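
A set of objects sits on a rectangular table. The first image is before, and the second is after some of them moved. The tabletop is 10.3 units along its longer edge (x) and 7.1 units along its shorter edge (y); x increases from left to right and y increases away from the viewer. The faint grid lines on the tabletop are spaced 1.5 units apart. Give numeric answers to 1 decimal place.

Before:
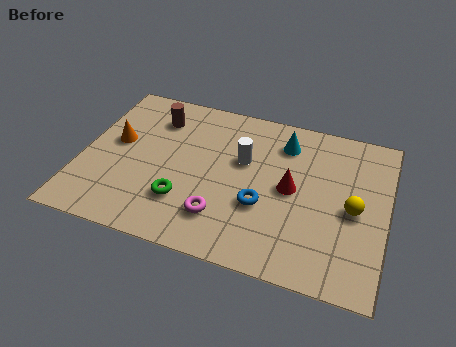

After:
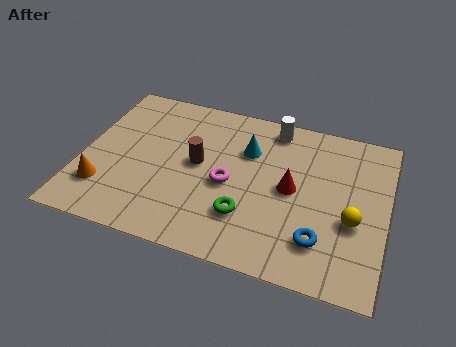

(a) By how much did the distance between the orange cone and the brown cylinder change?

+1.7

The distance was about 1.9 in the first image and 3.6 in the second, so they moved 1.7 units further apart.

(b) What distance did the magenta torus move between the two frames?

1.5

From (4.9, 1.7) to (5.0, 3.2), the magenta torus covered √(0.1² + 1.5²) ≈ 1.5 units.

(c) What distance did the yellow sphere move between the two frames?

0.5

The yellow sphere moved from about (9.2, 3.3) to (9.2, 2.8), a distance of √(0.0² + 0.5²) ≈ 0.5.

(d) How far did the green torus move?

2.1

The green torus moved from about (3.6, 2.0) to (5.7, 2.0), a distance of √(2.1² + 0.0²) ≈ 2.1.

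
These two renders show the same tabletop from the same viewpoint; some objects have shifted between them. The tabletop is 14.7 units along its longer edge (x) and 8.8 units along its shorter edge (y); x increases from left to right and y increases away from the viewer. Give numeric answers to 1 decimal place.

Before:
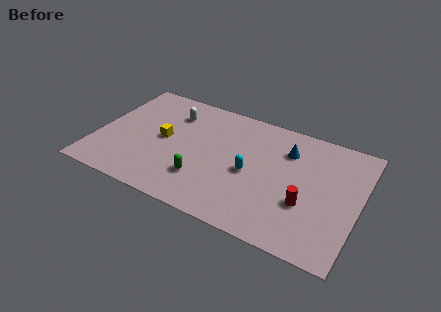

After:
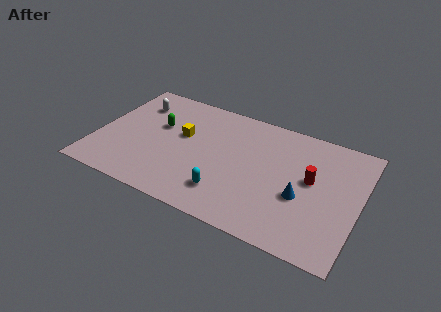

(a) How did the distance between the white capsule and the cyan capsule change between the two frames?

+2.0

The distance was about 5.5 in the first image and 7.5 in the second, so they moved 2.0 units further apart.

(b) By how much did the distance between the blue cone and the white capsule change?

+3.7

Before: roughly 6.6 units apart; after: 10.3. That's 3.7 units further apart.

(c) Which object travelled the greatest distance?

the green capsule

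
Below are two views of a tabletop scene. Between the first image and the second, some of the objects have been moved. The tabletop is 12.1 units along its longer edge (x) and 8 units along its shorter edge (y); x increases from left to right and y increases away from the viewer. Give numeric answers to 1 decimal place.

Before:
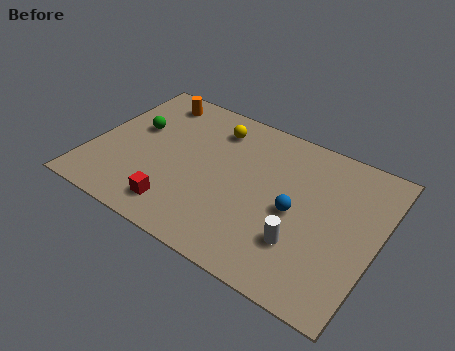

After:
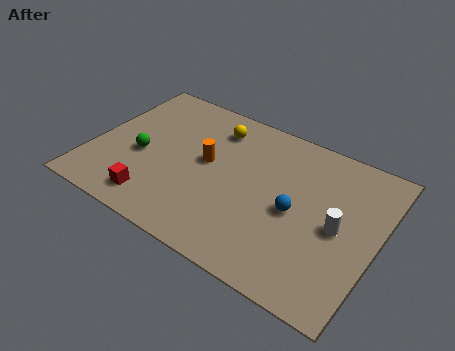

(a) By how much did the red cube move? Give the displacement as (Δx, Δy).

(-1.0, -0.1)

From the two frames, the red cube sits at roughly (4.1, 1.4) before and (3.1, 1.3) after.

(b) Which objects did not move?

the blue sphere and the yellow sphere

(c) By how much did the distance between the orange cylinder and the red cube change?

-2.3

The distance was about 5.8 in the first image and 3.5 in the second, so they moved 2.3 units closer together.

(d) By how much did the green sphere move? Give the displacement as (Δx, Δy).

(0.5, -1.4)

The green sphere was at about (1.6, 4.8) and moved to about (2.1, 3.4).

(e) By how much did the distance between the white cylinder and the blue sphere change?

+0.3

Before: roughly 1.5 units apart; after: 1.8. That's 0.3 units further apart.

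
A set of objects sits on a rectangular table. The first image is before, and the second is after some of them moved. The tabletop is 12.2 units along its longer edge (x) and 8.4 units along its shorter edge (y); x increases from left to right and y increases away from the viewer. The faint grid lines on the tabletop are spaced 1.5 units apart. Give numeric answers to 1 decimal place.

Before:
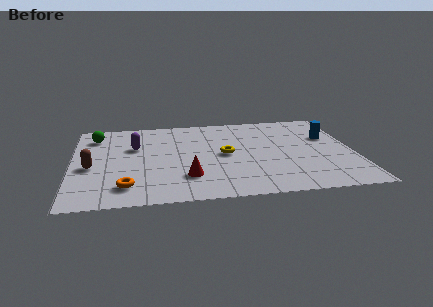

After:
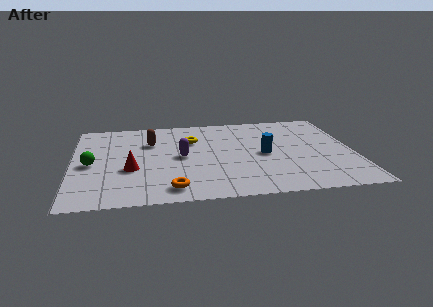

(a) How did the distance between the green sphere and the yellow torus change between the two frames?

-1.3

They were about 6.1 units apart before and 4.8 after — 1.3 units closer together.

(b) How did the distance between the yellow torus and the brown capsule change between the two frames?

-4.0

The distance was about 5.8 in the first image and 1.8 in the second, so they moved 4.0 units closer together.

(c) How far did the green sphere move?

2.8

The green sphere moved from about (1.0, 6.7) to (0.8, 3.9), a distance of √(0.2² + 2.8²) ≈ 2.8.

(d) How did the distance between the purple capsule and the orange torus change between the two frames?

-0.8

Before: roughly 3.8 units apart; after: 3.0. That's 0.8 units closer together.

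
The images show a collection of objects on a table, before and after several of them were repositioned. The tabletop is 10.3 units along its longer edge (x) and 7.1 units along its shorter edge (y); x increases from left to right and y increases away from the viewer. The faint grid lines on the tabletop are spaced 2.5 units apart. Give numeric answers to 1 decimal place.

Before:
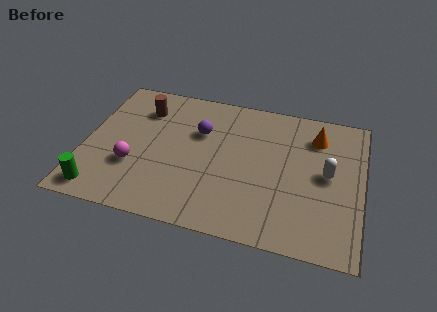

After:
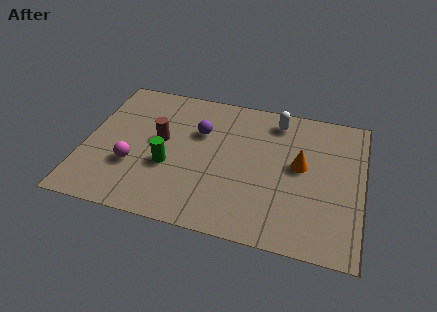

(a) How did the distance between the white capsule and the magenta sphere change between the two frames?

-1.0

Before: roughly 7.2 units apart; after: 6.2. That's 1.0 units closer together.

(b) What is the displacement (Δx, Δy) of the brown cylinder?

(0.8, -1.5)

The brown cylinder was at about (2.0, 5.4) and moved to about (2.8, 3.9).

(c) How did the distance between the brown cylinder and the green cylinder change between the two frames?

-3.4

Before: roughly 4.7 units apart; after: 1.3. That's 3.4 units closer together.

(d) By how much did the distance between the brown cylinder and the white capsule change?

-2.5

Before: roughly 7.2 units apart; after: 4.7. That's 2.5 units closer together.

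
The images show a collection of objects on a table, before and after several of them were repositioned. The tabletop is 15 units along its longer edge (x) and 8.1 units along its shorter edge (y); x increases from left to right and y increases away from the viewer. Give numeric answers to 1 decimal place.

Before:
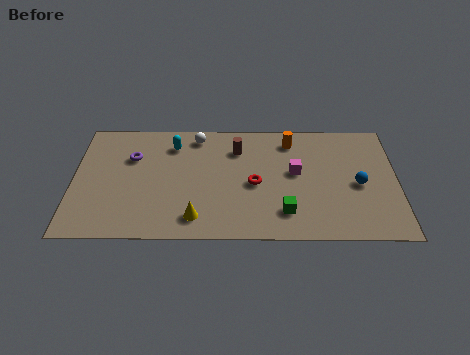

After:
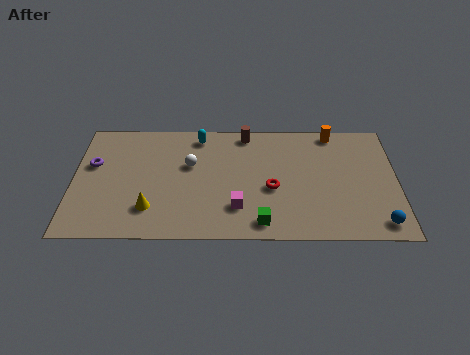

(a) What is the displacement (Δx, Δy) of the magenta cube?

(-2.7, -2.4)

From the two frames, the magenta cube sits at roughly (10.3, 4.5) before and (7.6, 2.1) after.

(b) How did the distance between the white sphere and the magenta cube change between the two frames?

-1.6

The distance was about 5.2 in the first image and 3.6 in the second, so they moved 1.6 units closer together.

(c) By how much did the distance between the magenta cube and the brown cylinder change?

+2.0

The distance was about 3.1 in the first image and 5.1 in the second, so they moved 2.0 units further apart.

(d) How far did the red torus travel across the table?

0.9

The red torus was near (8.4, 3.7) before and (9.2, 3.4) after, so it travelled √(0.8² + 0.3²) ≈ 0.9 units.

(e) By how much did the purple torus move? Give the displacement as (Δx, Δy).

(-1.8, -0.5)

The purple torus started near (2.7, 5.5) and ended near (0.9, 5.0).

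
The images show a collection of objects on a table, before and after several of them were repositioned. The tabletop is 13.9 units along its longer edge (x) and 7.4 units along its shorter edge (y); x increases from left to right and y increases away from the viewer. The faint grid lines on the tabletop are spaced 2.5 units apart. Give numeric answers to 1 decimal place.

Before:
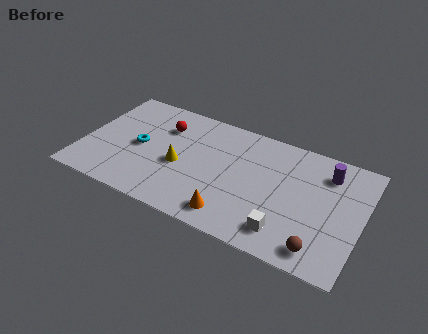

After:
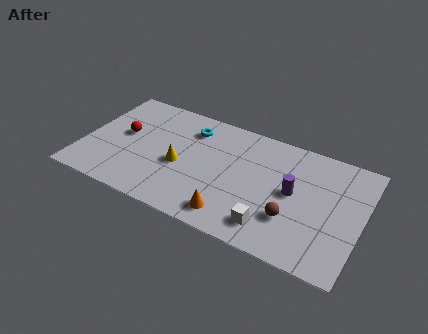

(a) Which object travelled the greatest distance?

the cyan torus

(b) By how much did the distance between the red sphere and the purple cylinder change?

+0.4

The distance was about 8.2 in the first image and 8.6 in the second, so they moved 0.4 units further apart.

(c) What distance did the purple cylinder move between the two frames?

2.4

The purple cylinder moved from about (12.0, 5.8) to (10.5, 3.9), a distance of √(1.5² + 1.9²) ≈ 2.4.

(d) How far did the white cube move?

0.7

The white cube was near (10.4, 1.4) before and (9.7, 1.4) after, so it travelled √(0.7² + 0.0²) ≈ 0.7 units.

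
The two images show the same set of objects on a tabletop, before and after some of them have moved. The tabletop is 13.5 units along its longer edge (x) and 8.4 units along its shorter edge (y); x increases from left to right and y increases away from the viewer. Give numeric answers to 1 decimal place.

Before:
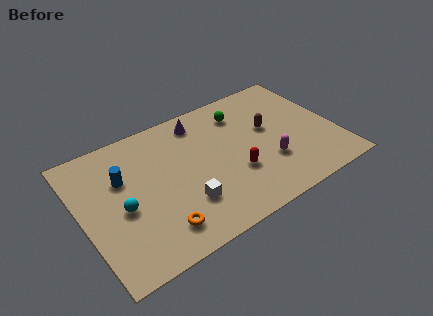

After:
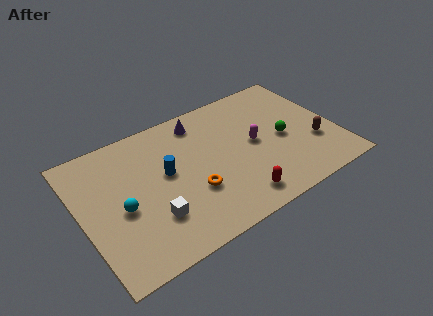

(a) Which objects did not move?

the cyan sphere and the purple cone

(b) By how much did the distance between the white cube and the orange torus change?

+0.6

The distance was about 1.7 in the first image and 2.3 in the second, so they moved 0.6 units further apart.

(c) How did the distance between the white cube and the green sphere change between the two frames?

+1.8

Before: roughly 5.7 units apart; after: 7.5. That's 1.8 units further apart.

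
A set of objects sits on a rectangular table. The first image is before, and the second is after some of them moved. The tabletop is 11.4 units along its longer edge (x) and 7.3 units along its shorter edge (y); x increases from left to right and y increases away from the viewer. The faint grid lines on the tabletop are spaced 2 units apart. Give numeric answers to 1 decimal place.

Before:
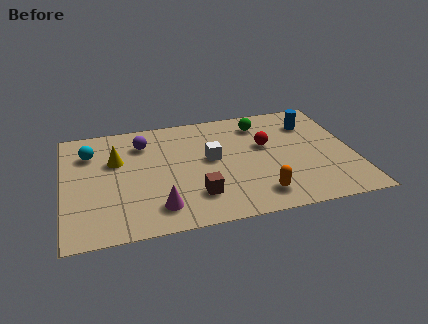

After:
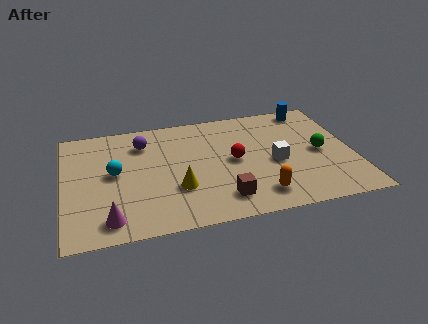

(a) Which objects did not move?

the orange capsule and the purple sphere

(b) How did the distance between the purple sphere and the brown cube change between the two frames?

+0.9

Before: roughly 4.2 units apart; after: 5.1. That's 0.9 units further apart.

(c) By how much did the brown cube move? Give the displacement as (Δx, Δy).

(1.0, -0.4)

The brown cube was at about (5.1, 1.8) and moved to about (6.1, 1.4).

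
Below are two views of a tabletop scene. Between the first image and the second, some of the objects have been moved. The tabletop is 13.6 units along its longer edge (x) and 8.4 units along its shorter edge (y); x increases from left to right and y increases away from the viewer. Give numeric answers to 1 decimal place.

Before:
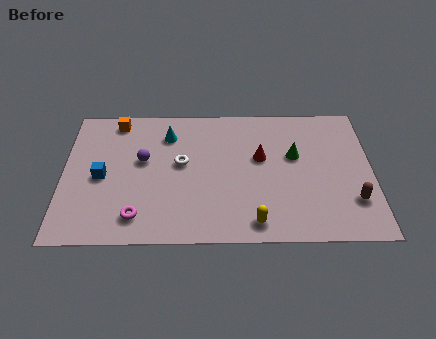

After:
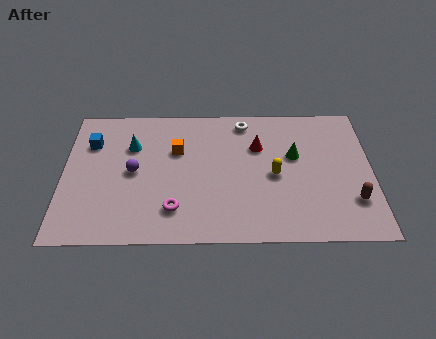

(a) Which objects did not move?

the green cone and the brown capsule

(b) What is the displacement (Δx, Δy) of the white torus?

(2.8, 2.6)

The white torus started near (5.2, 4.7) and ended near (8.0, 7.3).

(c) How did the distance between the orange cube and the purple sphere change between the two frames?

-0.5

They were about 2.8 units apart before and 2.3 after — 0.5 units closer together.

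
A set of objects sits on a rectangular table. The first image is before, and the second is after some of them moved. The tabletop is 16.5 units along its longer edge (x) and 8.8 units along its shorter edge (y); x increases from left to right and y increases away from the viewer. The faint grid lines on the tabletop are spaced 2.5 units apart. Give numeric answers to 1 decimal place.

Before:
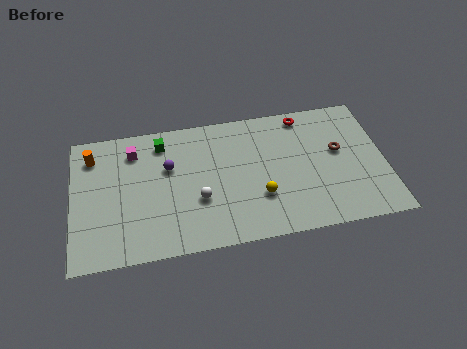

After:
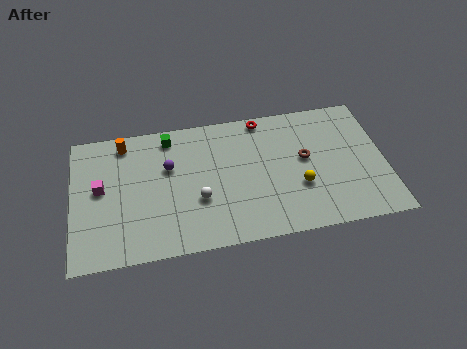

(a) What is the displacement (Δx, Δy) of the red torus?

(-2.2, 0.2)

From the two frames, the red torus sits at roughly (12.4, 7.8) before and (10.2, 8.0) after.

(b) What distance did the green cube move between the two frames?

0.5

From (4.8, 7.3) to (5.2, 7.6), the green cube covered √(0.4² + 0.3²) ≈ 0.5 units.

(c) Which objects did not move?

the white sphere and the purple sphere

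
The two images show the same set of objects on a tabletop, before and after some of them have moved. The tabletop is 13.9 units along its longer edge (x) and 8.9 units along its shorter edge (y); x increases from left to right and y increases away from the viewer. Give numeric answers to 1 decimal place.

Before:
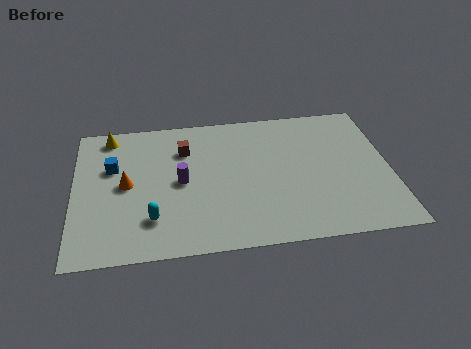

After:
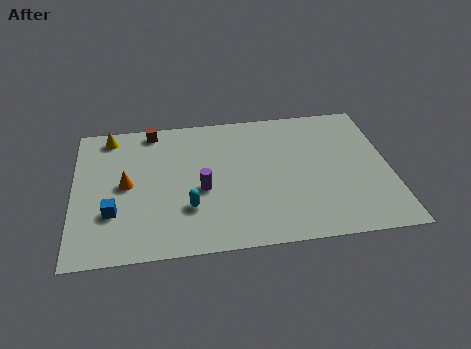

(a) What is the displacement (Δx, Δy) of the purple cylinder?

(0.9, -0.6)

From the two frames, the purple cylinder sits at roughly (4.7, 4.4) before and (5.6, 3.8) after.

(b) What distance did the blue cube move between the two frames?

2.9

The blue cube was near (1.7, 5.7) before and (1.7, 2.8) after, so it travelled √(0.0² + 2.9²) ≈ 2.9 units.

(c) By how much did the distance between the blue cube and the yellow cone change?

+2.9

They were about 2.1 units apart before and 5.0 after — 2.9 units further apart.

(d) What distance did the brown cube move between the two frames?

2.1

The brown cube moved from about (4.9, 6.5) to (3.5, 8.0), a distance of √(1.4² + 1.5²) ≈ 2.1.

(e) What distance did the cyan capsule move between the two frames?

1.7

From (3.4, 2.2) to (5.0, 2.7), the cyan capsule covered √(1.6² + 0.5²) ≈ 1.7 units.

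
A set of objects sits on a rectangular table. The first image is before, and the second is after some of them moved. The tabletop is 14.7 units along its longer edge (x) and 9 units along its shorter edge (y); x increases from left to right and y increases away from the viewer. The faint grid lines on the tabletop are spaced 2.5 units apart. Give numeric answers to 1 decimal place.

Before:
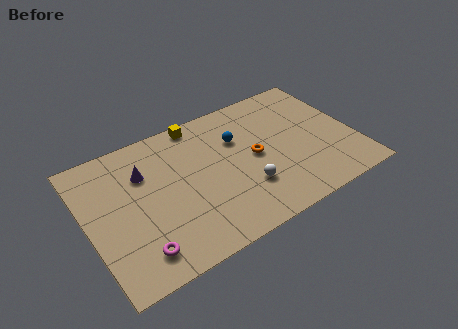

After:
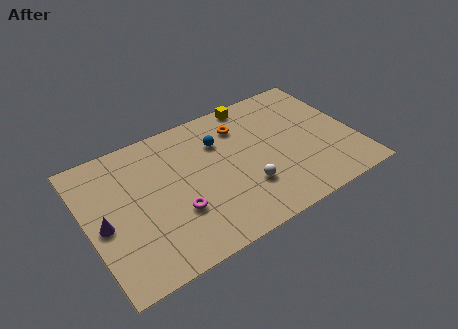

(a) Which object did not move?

the white sphere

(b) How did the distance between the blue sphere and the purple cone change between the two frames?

+1.9

They were about 5.2 units apart before and 7.1 after — 1.9 units further apart.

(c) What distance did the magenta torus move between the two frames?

2.7

From (2.3, 1.6) to (4.6, 3.0), the magenta torus covered √(2.3² + 1.4²) ≈ 2.7 units.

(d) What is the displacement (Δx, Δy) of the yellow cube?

(3.1, 0.0)

The yellow cube started near (6.6, 8.2) and ended near (9.7, 8.2).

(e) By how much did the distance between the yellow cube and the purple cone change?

+6.0

Before: roughly 3.8 units apart; after: 9.8. That's 6.0 units further apart.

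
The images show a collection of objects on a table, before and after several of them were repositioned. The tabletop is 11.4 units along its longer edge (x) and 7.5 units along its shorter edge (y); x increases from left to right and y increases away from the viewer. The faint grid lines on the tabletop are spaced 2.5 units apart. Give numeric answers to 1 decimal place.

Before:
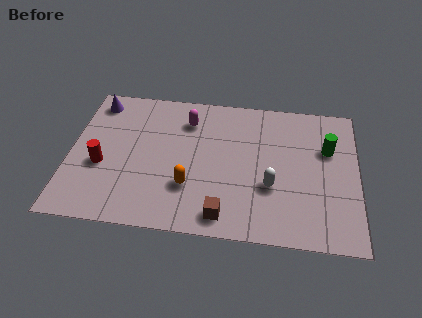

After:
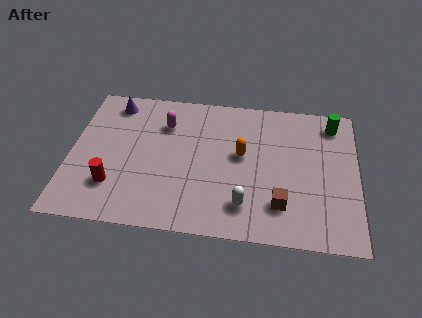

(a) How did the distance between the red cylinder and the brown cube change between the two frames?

+1.3

Before: roughly 5.3 units apart; after: 6.6. That's 1.3 units further apart.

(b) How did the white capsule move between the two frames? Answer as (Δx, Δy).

(-1.0, -1.1)

From the two frames, the white capsule sits at roughly (8.0, 2.7) before and (7.0, 1.6) after.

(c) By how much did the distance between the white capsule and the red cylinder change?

-1.5

Before: roughly 6.7 units apart; after: 5.2. That's 1.5 units closer together.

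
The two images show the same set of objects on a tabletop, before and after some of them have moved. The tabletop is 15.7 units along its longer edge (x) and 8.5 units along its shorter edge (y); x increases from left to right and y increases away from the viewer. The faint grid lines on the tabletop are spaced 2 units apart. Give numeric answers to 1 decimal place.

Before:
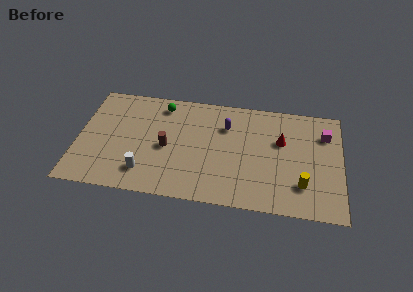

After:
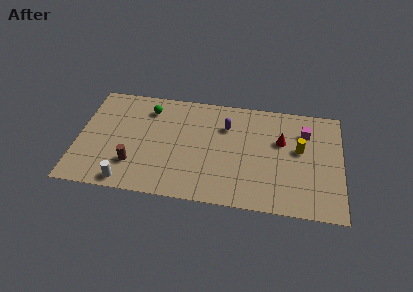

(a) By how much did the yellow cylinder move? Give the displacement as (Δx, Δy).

(-0.2, 2.7)

The yellow cylinder started near (13.4, 2.2) and ended near (13.2, 4.9).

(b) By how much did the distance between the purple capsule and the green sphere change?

+0.7

They were about 4.1 units apart before and 4.8 after — 0.7 units further apart.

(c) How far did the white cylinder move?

1.3

The white cylinder moved from about (4.1, 1.8) to (3.1, 0.9), a distance of √(1.0² + 0.9²) ≈ 1.3.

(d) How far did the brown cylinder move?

2.5

From (5.3, 3.9) to (3.4, 2.3), the brown cylinder covered √(1.9² + 1.6²) ≈ 2.5 units.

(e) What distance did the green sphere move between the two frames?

0.9

The green sphere moved from about (4.9, 7.2) to (4.1, 6.8), a distance of √(0.8² + 0.4²) ≈ 0.9.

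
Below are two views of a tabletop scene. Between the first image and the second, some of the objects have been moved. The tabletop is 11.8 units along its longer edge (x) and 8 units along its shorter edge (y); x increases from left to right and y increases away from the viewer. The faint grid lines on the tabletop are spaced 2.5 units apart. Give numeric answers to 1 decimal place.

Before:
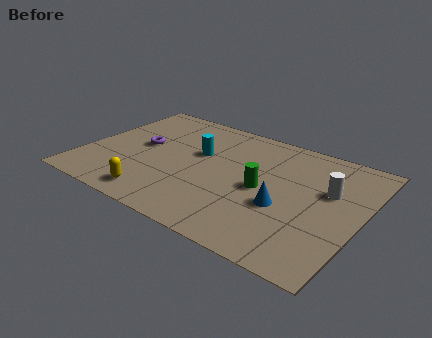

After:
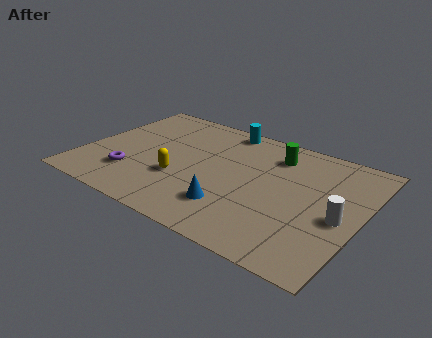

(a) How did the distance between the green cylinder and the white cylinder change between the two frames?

+1.4

They were about 2.9 units apart before and 4.3 after — 1.4 units further apart.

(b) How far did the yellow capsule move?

1.8

The yellow capsule moved from about (3.6, 1.1) to (4.3, 2.8), a distance of √(0.7² + 1.7²) ≈ 1.8.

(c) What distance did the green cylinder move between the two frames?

2.5

The green cylinder moved from about (7.7, 3.8) to (7.8, 6.3), a distance of √(0.1² + 2.5²) ≈ 2.5.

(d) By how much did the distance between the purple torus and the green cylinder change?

+1.5

They were about 5.4 units apart before and 6.9 after — 1.5 units further apart.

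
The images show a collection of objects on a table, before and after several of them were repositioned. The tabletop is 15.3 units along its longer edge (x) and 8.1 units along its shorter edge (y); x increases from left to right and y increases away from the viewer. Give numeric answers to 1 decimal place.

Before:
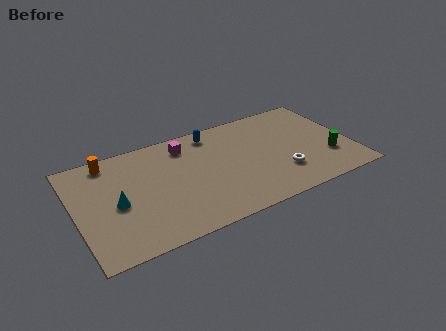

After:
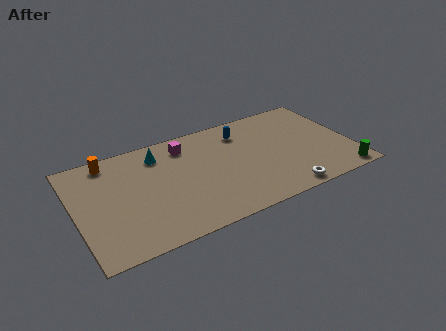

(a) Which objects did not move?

the magenta cube and the orange cylinder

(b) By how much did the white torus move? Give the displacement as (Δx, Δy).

(-0.1, -1.5)

From the two frames, the white torus sits at roughly (11.2, 2.3) before and (11.1, 0.8) after.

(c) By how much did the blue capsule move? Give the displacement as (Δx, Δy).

(1.6, -0.6)

The blue capsule was at about (7.9, 7.0) and moved to about (9.5, 6.4).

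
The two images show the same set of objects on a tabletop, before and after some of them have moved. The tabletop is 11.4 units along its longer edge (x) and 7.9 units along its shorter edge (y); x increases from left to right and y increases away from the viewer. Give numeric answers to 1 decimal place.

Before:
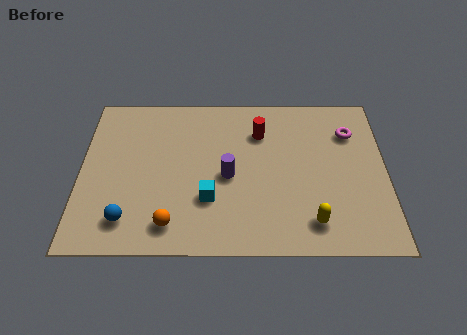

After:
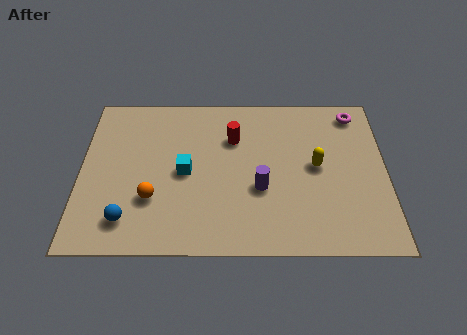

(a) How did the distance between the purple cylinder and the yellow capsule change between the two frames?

-1.4

Before: roughly 3.8 units apart; after: 2.4. That's 1.4 units closer together.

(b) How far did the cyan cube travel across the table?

1.6

The cyan cube moved from about (4.8, 2.5) to (3.9, 3.8), a distance of √(0.9² + 1.3²) ≈ 1.6.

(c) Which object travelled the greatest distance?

the yellow capsule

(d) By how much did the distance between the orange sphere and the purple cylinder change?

+0.9

They were about 3.1 units apart before and 4.0 after — 0.9 units further apart.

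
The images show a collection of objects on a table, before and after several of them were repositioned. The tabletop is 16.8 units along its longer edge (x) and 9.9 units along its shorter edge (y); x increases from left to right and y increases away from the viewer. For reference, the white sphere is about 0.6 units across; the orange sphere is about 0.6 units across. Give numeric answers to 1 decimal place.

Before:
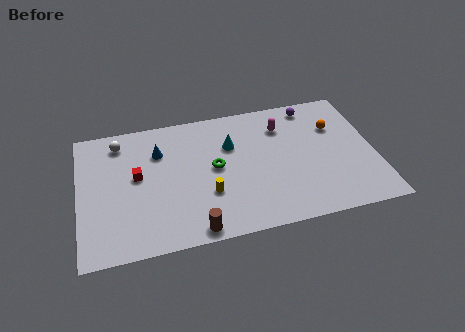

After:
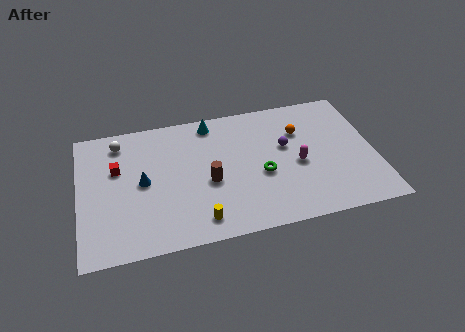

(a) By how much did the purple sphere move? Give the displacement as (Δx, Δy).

(-1.7, -2.8)

The purple sphere started near (13.5, 8.7) and ended near (11.8, 5.9).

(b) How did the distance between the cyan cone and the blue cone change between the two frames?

+1.4

They were about 4.1 units apart before and 5.5 after — 1.4 units further apart.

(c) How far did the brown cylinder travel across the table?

3.4

The brown cylinder was near (6.3, 0.9) before and (7.3, 4.2) after, so it travelled √(1.0² + 3.3²) ≈ 3.4 units.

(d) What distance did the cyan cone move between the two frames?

2.2

The cyan cone moved from about (8.7, 6.7) to (7.7, 8.7), a distance of √(1.0² + 2.0²) ≈ 2.2.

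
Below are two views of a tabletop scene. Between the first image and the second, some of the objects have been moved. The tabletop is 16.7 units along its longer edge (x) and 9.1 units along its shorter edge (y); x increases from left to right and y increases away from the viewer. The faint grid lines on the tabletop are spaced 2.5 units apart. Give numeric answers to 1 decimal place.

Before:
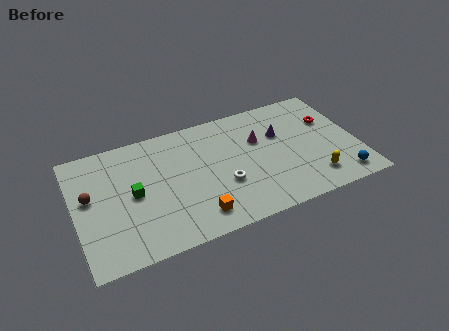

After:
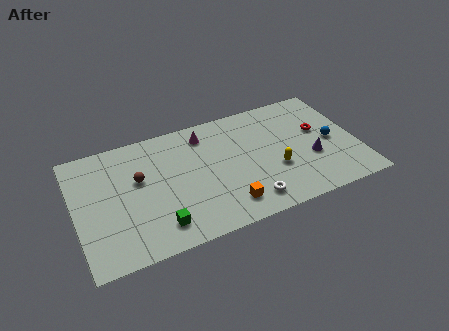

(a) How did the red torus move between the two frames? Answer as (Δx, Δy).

(-0.7, -0.6)

From the two frames, the red torus sits at roughly (15.3, 6.0) before and (14.6, 5.4) after.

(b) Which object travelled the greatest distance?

the magenta cone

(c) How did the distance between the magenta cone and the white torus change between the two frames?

+2.8

Before: roughly 3.5 units apart; after: 6.3. That's 2.8 units further apart.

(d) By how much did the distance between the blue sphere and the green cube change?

-1.5

They were about 12.4 units apart before and 10.9 after — 1.5 units closer together.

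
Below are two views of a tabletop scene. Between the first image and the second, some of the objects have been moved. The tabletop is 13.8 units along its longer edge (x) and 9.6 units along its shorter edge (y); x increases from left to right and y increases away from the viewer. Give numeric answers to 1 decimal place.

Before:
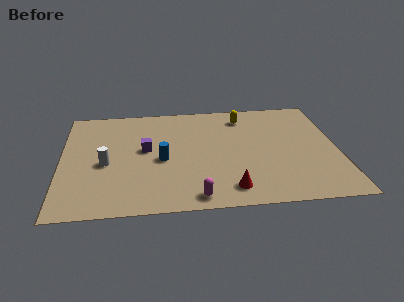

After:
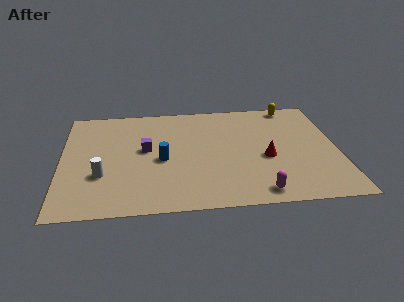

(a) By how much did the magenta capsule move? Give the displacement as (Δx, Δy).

(3.1, 0.1)

The magenta capsule started near (6.6, 1.0) and ended near (9.7, 1.1).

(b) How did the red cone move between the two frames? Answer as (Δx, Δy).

(1.9, 2.5)

The red cone was at about (8.3, 1.5) and moved to about (10.2, 4.0).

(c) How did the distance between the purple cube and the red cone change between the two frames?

+0.5

The distance was about 5.6 in the first image and 6.1 in the second, so they moved 0.5 units further apart.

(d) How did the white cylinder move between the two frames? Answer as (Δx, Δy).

(-0.2, -1.0)

From the two frames, the white cylinder sits at roughly (2.2, 4.2) before and (2.0, 3.2) after.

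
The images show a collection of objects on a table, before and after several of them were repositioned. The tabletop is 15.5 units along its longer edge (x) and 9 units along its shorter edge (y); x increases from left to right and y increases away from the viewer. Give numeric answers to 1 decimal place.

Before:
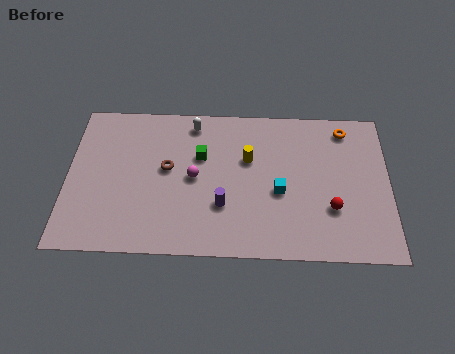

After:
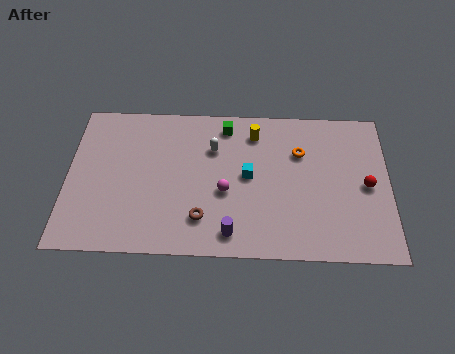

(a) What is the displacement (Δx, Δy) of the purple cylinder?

(0.4, -1.6)

The purple cylinder started near (7.5, 2.9) and ended near (7.9, 1.3).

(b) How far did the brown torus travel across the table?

3.4

The brown torus was near (4.8, 5.0) before and (6.5, 2.1) after, so it travelled √(1.7² + 2.9²) ≈ 3.4 units.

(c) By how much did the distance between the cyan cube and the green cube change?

-1.1

The distance was about 4.3 in the first image and 3.2 in the second, so they moved 1.1 units closer together.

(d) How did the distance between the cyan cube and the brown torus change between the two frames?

-2.1

Before: roughly 5.5 units apart; after: 3.4. That's 2.1 units closer together.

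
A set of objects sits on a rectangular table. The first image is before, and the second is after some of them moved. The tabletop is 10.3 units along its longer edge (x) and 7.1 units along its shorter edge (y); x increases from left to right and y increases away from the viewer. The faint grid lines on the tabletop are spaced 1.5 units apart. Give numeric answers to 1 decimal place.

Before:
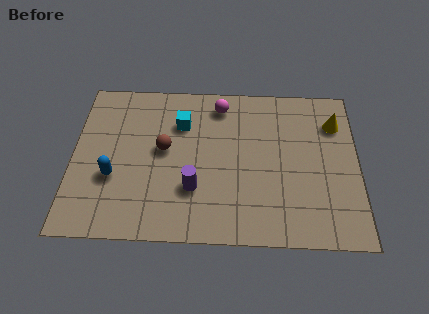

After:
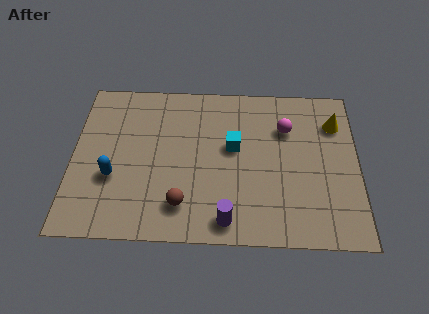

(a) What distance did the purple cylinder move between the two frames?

1.8

From (4.4, 2.2) to (5.6, 0.9), the purple cylinder covered √(1.2² + 1.3²) ≈ 1.8 units.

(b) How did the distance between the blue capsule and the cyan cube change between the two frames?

+1.1

The distance was about 3.5 in the first image and 4.6 in the second, so they moved 1.1 units further apart.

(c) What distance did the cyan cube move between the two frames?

2.1

From (3.9, 5.1) to (5.8, 4.1), the cyan cube covered √(1.9² + 1.0²) ≈ 2.1 units.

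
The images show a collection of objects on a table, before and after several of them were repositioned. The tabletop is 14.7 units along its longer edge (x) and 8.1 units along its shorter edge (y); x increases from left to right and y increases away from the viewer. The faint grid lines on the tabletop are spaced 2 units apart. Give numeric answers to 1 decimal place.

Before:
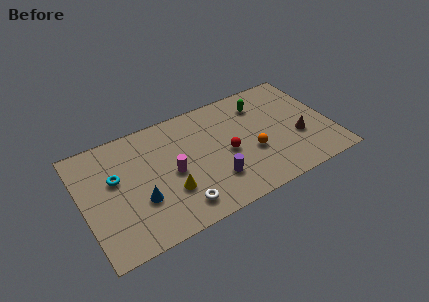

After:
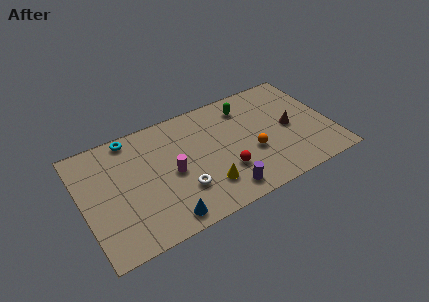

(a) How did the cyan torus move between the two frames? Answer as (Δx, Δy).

(1.2, 2.4)

The cyan torus was at about (2.0, 4.9) and moved to about (3.2, 7.3).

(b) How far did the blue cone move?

2.2

From (3.2, 2.8) to (4.4, 1.0), the blue cone covered √(1.2² + 1.8²) ≈ 2.2 units.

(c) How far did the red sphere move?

1.2

The red sphere moved from about (8.5, 3.7) to (8.2, 2.5), a distance of √(0.3² + 1.2²) ≈ 1.2.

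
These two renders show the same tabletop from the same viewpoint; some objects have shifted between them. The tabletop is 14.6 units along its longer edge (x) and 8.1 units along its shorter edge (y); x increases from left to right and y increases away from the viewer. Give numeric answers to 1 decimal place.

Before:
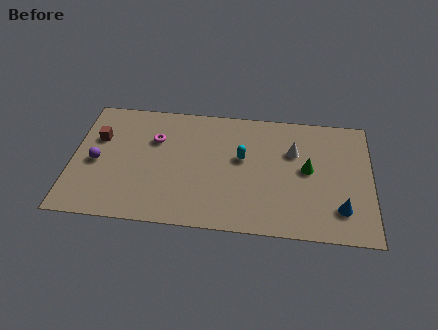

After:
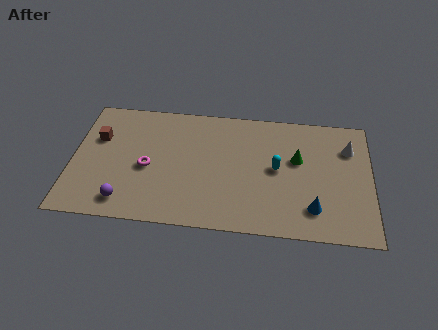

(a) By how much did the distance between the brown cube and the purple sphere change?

+2.7

Before: roughly 1.6 units apart; after: 4.3. That's 2.7 units further apart.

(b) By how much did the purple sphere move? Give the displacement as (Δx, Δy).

(1.5, -2.4)

The purple sphere was at about (1.2, 3.7) and moved to about (2.7, 1.3).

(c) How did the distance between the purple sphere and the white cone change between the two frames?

+2.0

They were about 9.7 units apart before and 11.7 after — 2.0 units further apart.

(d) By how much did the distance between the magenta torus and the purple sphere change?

-0.8

They were about 3.3 units apart before and 2.5 after — 0.8 units closer together.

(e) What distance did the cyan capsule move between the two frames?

1.8

The cyan capsule moved from about (8.3, 4.7) to (10.0, 4.2), a distance of √(1.7² + 0.5²) ≈ 1.8.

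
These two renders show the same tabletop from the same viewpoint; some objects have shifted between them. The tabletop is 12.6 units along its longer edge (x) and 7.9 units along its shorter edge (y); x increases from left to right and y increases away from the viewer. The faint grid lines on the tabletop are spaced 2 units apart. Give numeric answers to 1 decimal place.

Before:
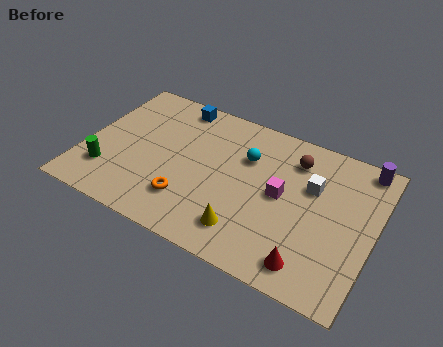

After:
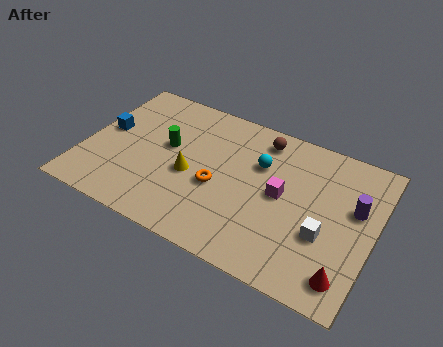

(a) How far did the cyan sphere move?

0.6

From (6.9, 5.4) to (7.5, 5.3), the cyan sphere covered √(0.6² + 0.1²) ≈ 0.6 units.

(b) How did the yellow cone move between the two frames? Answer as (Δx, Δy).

(-2.7, 1.8)

The yellow cone started near (7.4, 1.6) and ended near (4.7, 3.4).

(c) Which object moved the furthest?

the blue cube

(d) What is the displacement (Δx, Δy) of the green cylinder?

(2.3, 2.5)

From the two frames, the green cylinder sits at roughly (1.2, 2.0) before and (3.5, 4.5) after.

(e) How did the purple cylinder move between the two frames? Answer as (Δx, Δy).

(-0.1, -2.3)

From the two frames, the purple cylinder sits at roughly (11.8, 7.1) before and (11.7, 4.8) after.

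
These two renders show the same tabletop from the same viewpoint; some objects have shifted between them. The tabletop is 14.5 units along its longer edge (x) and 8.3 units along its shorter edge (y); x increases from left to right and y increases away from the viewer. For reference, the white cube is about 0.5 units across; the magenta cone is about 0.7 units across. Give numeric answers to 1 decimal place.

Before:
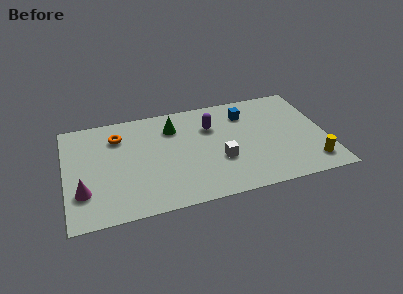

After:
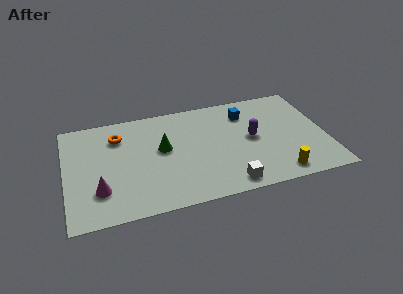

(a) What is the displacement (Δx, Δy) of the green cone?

(-0.7, -1.6)

From the two frames, the green cone sits at roughly (6.1, 6.3) before and (5.4, 4.7) after.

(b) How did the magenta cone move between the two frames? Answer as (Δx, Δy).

(0.9, -0.1)

From the two frames, the magenta cone sits at roughly (0.9, 2.4) before and (1.8, 2.3) after.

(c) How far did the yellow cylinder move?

1.9

The yellow cylinder was near (13.5, 1.5) before and (11.6, 1.1) after, so it travelled √(1.9² + 0.4²) ≈ 1.9 units.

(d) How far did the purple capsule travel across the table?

2.7

The purple capsule was near (8.2, 5.8) before and (10.4, 4.3) after, so it travelled √(2.2² + 1.5²) ≈ 2.7 units.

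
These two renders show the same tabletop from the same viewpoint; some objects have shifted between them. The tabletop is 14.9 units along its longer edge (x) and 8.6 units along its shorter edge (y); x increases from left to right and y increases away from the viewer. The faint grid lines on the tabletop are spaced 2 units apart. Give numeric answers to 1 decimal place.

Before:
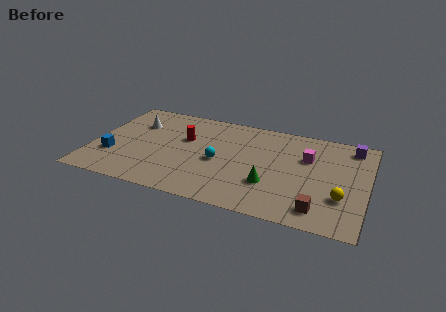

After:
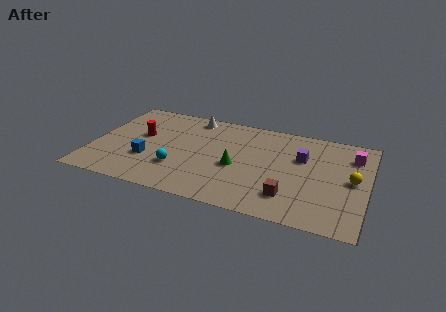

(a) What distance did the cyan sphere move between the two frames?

2.5

The cyan sphere moved from about (6.9, 3.9) to (4.8, 2.6), a distance of √(2.1² + 1.3²) ≈ 2.5.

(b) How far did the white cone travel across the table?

3.4

The white cone moved from about (2.1, 6.1) to (5.1, 7.6), a distance of √(3.0² + 1.5²) ≈ 3.4.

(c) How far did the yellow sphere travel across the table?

1.8

The yellow sphere moved from about (13.6, 2.7) to (14.1, 4.4), a distance of √(0.5² + 1.7²) ≈ 1.8.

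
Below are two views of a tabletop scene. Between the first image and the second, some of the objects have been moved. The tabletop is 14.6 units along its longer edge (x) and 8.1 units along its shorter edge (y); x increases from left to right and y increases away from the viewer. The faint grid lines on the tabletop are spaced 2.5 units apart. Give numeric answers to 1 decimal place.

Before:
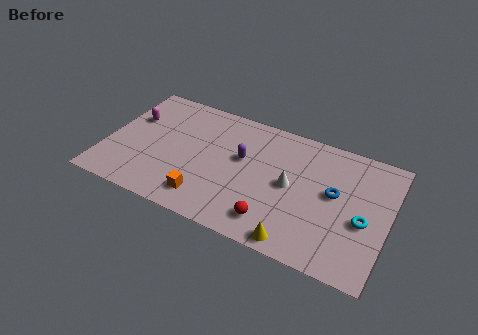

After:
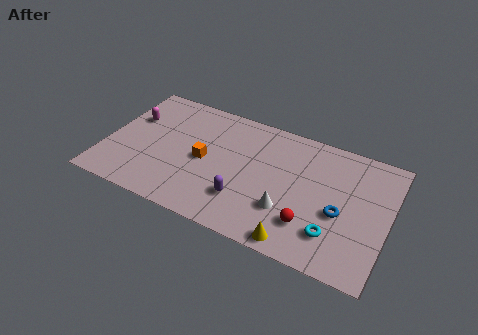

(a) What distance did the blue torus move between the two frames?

1.2

From (11.8, 4.5) to (12.2, 3.4), the blue torus covered √(0.4² + 1.1²) ≈ 1.2 units.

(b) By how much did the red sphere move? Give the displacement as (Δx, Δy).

(1.8, 0.6)

The red sphere was at about (9.0, 1.5) and moved to about (10.8, 2.1).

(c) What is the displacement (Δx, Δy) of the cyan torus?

(-1.4, -1.4)

From the two frames, the cyan torus sits at roughly (13.4, 3.4) before and (12.0, 2.0) after.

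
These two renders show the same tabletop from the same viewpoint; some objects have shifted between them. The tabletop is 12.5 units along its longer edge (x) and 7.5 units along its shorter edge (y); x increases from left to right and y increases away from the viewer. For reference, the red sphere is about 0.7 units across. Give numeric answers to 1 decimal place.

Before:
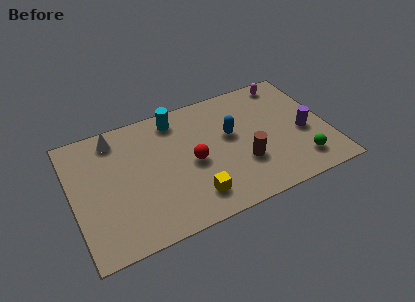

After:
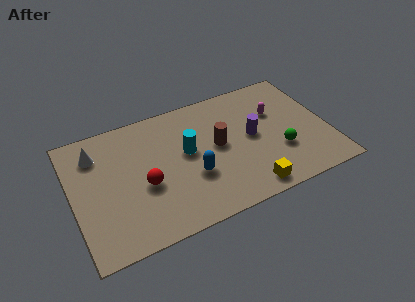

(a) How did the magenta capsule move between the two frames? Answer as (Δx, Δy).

(-0.8, -1.7)

The magenta capsule was at about (10.9, 6.6) and moved to about (10.1, 4.9).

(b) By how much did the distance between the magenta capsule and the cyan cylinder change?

-1.0

The distance was about 5.6 in the first image and 4.6 in the second, so they moved 1.0 units closer together.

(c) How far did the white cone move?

1.2

The white cone was near (2.3, 6.4) before and (1.3, 5.8) after, so it travelled √(1.0² + 0.6²) ≈ 1.2 units.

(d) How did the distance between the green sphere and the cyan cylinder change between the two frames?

-2.7

The distance was about 7.4 in the first image and 4.7 in the second, so they moved 2.7 units closer together.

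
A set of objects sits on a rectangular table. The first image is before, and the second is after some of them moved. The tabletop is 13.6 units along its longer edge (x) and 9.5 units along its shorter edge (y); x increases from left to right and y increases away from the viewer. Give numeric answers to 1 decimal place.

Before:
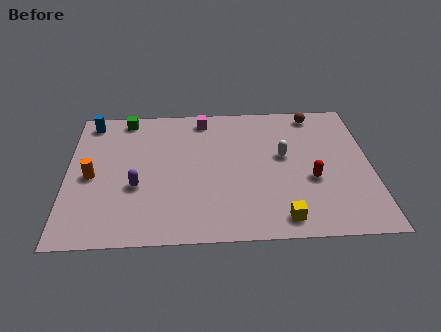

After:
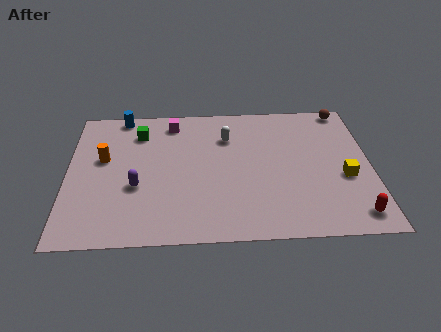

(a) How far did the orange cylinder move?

1.3

From (1.1, 4.4) to (1.6, 5.6), the orange cylinder covered √(0.5² + 1.2²) ≈ 1.3 units.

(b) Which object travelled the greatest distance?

the yellow cube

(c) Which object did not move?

the purple capsule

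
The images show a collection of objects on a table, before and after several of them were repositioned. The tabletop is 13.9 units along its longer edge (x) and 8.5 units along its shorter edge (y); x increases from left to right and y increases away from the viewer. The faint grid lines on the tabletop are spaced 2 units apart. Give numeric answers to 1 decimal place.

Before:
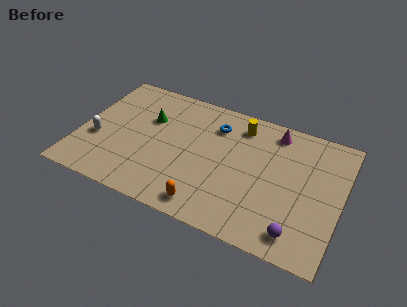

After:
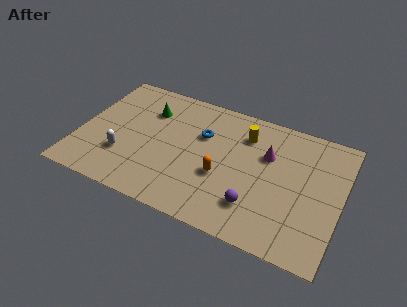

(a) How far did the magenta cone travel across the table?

1.7

The magenta cone was near (10.1, 7.3) before and (9.9, 5.6) after, so it travelled √(0.2² + 1.7²) ≈ 1.7 units.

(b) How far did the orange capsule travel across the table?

2.3

The orange capsule moved from about (7.2, 1.1) to (7.7, 3.3), a distance of √(0.5² + 2.2²) ≈ 2.3.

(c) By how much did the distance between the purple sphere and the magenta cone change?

-2.8

They were about 6.3 units apart before and 3.5 after — 2.8 units closer together.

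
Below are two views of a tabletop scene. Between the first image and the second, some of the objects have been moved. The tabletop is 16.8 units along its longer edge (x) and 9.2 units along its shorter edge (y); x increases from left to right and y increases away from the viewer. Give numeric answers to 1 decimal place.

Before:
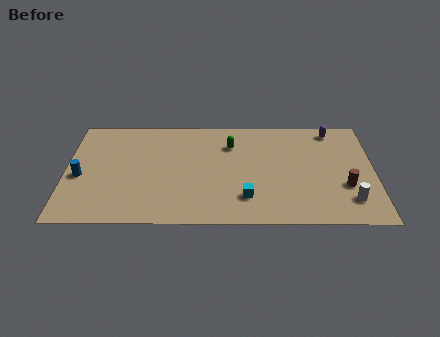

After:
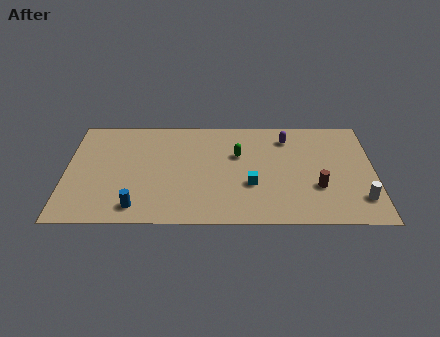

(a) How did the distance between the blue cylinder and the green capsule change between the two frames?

-1.6

They were about 8.7 units apart before and 7.1 after — 1.6 units closer together.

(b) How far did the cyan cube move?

1.1

The cyan cube was near (9.8, 2.2) before and (10.1, 3.3) after, so it travelled √(0.3² + 1.1²) ≈ 1.1 units.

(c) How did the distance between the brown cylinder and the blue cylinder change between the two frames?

-4.5

They were about 14.4 units apart before and 9.9 after — 4.5 units closer together.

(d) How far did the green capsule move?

1.0

From (9.0, 6.8) to (9.4, 5.9), the green capsule covered √(0.4² + 0.9²) ≈ 1.0 units.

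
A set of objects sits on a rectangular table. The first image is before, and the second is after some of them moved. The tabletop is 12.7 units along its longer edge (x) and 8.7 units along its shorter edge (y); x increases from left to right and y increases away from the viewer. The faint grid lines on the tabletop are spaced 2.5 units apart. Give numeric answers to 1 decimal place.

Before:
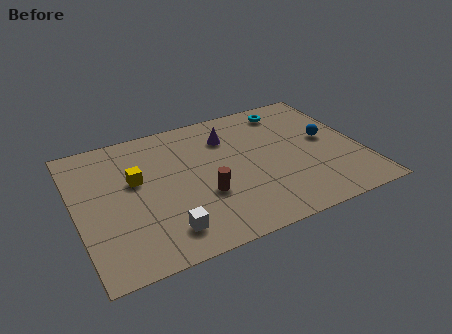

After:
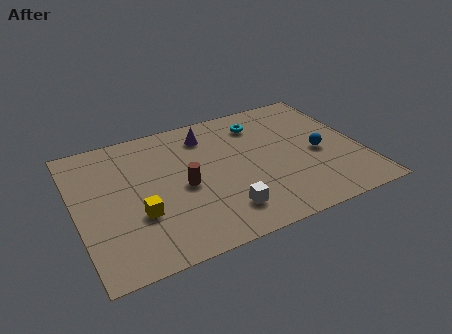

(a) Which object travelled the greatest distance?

the white cube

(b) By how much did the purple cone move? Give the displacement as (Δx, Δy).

(-0.9, 0.5)

The purple cone was at about (7.0, 6.5) and moved to about (6.1, 7.0).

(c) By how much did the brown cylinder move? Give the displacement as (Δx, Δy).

(-0.8, 0.9)

From the two frames, the brown cylinder sits at roughly (5.5, 3.1) before and (4.7, 4.0) after.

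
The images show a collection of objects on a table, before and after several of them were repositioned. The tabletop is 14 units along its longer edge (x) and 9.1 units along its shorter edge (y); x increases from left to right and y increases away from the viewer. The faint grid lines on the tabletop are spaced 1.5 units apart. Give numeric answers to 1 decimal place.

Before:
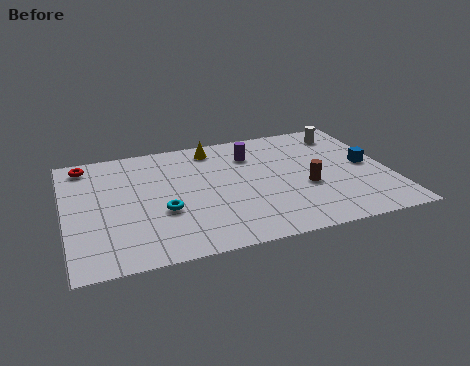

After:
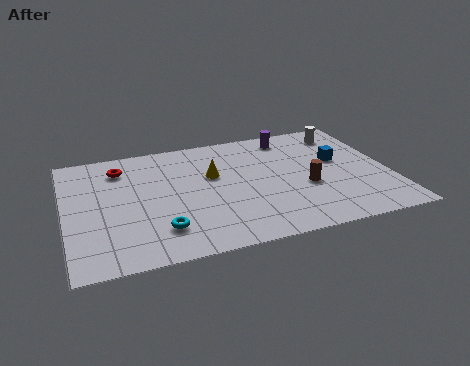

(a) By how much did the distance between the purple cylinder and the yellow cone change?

+2.3

They were about 1.9 units apart before and 4.2 after — 2.3 units further apart.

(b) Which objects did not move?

the brown cylinder and the white cylinder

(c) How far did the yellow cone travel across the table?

2.2

The yellow cone moved from about (6.6, 7.8) to (6.4, 5.6), a distance of √(0.2² + 2.2²) ≈ 2.2.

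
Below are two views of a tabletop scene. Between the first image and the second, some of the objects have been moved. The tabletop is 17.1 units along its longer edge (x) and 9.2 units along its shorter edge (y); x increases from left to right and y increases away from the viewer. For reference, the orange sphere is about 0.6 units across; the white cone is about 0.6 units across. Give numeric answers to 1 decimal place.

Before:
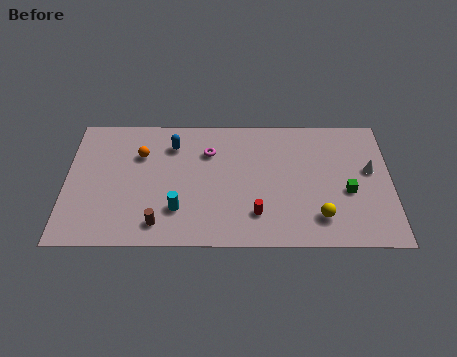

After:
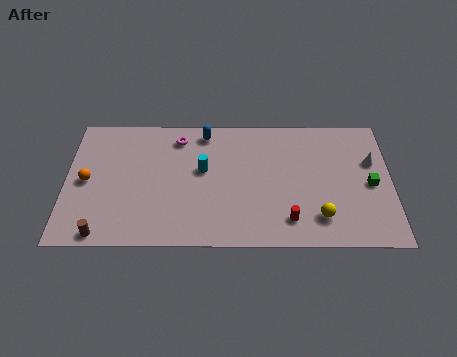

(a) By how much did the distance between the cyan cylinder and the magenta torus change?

-1.8

Before: roughly 4.4 units apart; after: 2.6. That's 1.8 units closer together.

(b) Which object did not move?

the yellow sphere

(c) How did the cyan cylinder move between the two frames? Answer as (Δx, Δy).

(1.3, 2.8)

The cyan cylinder was at about (5.9, 2.5) and moved to about (7.2, 5.3).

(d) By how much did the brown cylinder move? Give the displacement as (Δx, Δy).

(-2.9, -0.7)

The brown cylinder started near (4.9, 1.5) and ended near (2.0, 0.8).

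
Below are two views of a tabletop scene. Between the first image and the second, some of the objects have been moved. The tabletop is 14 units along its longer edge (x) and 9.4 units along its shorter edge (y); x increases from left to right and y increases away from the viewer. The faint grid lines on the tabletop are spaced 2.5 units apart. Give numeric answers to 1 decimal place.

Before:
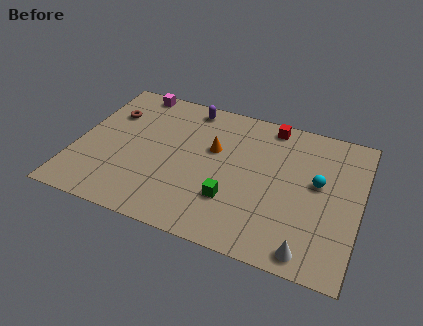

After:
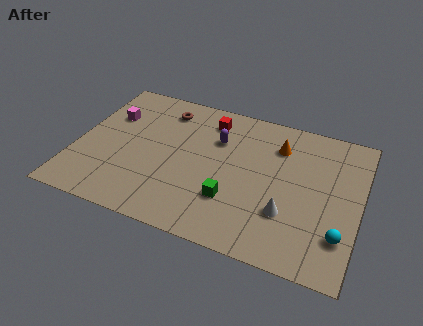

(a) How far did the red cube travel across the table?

3.1

The red cube moved from about (9.3, 8.4) to (6.3, 7.7), a distance of √(3.0² + 0.7²) ≈ 3.1.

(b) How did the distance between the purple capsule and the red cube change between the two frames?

-2.8

The distance was about 4.1 in the first image and 1.3 in the second, so they moved 2.8 units closer together.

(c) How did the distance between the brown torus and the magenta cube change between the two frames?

+0.7

Before: roughly 2.2 units apart; after: 2.9. That's 0.7 units further apart.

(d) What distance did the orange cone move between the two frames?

3.4

From (6.7, 5.8) to (9.8, 7.1), the orange cone covered √(3.1² + 1.3²) ≈ 3.4 units.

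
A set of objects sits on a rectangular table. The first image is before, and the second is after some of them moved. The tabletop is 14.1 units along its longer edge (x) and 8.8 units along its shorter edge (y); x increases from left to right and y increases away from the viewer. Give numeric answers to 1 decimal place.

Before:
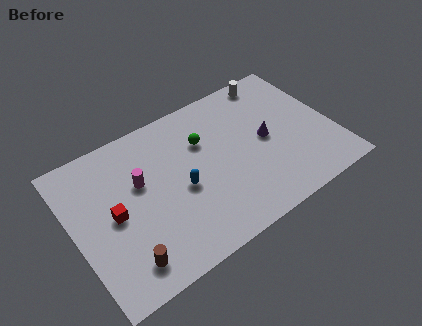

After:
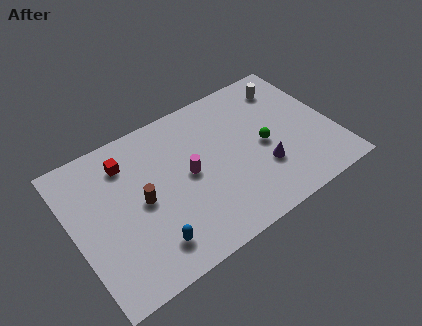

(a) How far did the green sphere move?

3.6

From (7.3, 6.0) to (10.3, 4.1), the green sphere covered √(3.0² + 1.9²) ≈ 3.6 units.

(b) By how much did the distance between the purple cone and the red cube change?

-0.5

They were about 8.4 units apart before and 7.9 after — 0.5 units closer together.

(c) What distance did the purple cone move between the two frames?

1.7

The purple cone moved from about (10.5, 4.4) to (10.0, 2.8), a distance of √(0.5² + 1.6²) ≈ 1.7.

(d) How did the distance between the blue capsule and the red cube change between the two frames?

+1.6

They were about 3.6 units apart before and 5.2 after — 1.6 units further apart.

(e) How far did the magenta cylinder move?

2.7

The magenta cylinder moved from about (3.7, 5.4) to (6.2, 4.5), a distance of √(2.5² + 0.9²) ≈ 2.7.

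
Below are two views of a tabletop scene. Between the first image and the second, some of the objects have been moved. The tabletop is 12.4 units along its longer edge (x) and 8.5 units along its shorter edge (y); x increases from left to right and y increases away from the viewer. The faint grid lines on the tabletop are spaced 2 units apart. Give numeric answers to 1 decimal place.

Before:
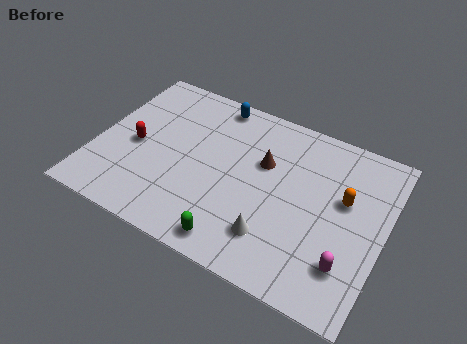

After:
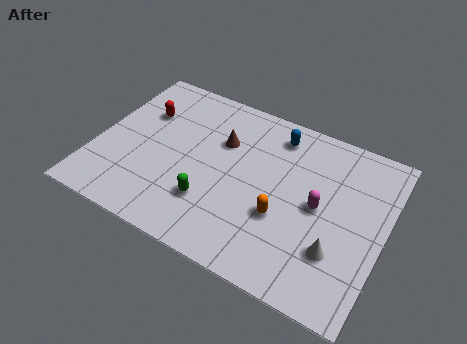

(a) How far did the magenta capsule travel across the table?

2.7

The magenta capsule moved from about (11.1, 2.1) to (9.6, 4.3), a distance of √(1.5² + 2.2²) ≈ 2.7.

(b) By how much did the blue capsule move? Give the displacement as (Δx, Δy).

(2.8, -0.5)

The blue capsule was at about (4.6, 7.6) and moved to about (7.4, 7.1).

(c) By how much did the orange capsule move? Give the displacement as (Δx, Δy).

(-2.4, -2.0)

From the two frames, the orange capsule sits at roughly (10.6, 5.1) before and (8.2, 3.1) after.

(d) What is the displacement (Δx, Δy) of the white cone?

(2.6, 0.5)

The white cone was at about (8.0, 2.0) and moved to about (10.6, 2.5).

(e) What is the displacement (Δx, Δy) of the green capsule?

(-1.3, 1.4)

From the two frames, the green capsule sits at roughly (6.5, 1.0) before and (5.2, 2.4) after.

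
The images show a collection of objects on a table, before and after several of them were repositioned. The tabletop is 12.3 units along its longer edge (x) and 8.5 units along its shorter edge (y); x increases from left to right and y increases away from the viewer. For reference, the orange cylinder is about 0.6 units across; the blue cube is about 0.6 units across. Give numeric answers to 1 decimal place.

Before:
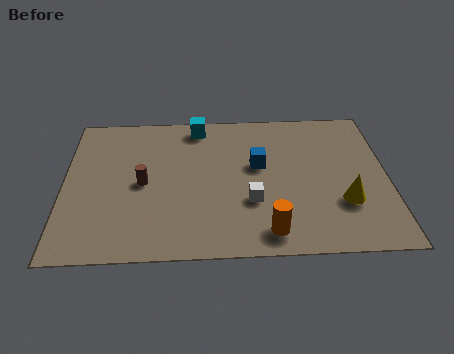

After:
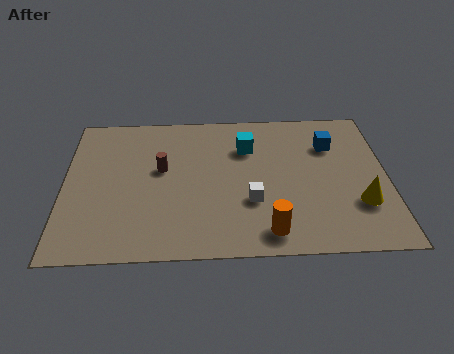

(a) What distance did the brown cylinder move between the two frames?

1.1

The brown cylinder moved from about (3.0, 4.1) to (3.7, 4.9), a distance of √(0.7² + 0.8²) ≈ 1.1.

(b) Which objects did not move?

the orange cylinder and the white cube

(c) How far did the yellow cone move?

0.6

From (10.6, 2.7) to (11.2, 2.6), the yellow cone covered √(0.6² + 0.1²) ≈ 0.6 units.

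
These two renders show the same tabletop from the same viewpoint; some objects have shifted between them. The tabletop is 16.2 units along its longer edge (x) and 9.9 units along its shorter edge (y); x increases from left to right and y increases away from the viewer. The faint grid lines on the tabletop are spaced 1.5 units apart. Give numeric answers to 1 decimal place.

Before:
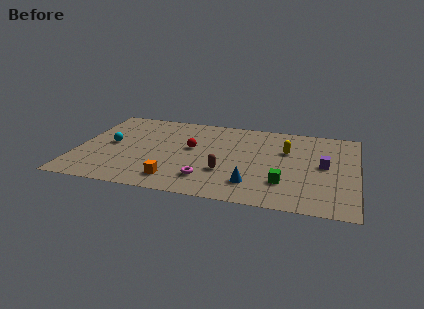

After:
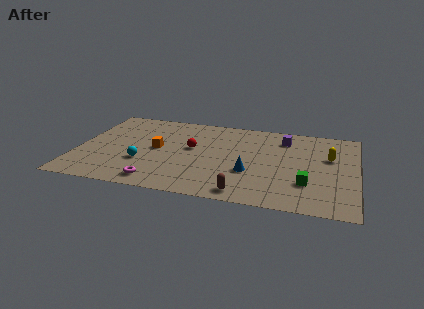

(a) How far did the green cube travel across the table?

1.3

The green cube was near (12.1, 2.7) before and (13.4, 2.9) after, so it travelled √(1.3² + 0.2²) ≈ 1.3 units.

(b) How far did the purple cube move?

3.6

The purple cube moved from about (14.3, 5.2) to (11.9, 7.9), a distance of √(2.4² + 2.7²) ≈ 3.6.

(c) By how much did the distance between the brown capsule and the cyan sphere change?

-0.7

The distance was about 7.1 in the first image and 6.4 in the second, so they moved 0.7 units closer together.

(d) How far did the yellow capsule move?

2.5

The yellow capsule was near (12.1, 6.5) before and (14.6, 6.2) after, so it travelled √(2.5² + 0.3²) ≈ 2.5 units.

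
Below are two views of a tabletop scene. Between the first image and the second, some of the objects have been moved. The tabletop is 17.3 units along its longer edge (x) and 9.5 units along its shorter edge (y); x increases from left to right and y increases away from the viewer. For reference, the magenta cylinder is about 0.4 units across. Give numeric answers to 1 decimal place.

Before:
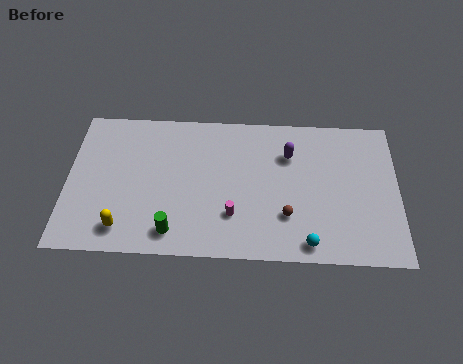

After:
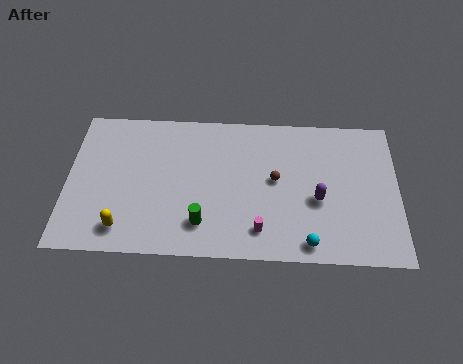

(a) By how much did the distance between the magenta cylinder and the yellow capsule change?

+1.3

The distance was about 5.8 in the first image and 7.1 in the second, so they moved 1.3 units further apart.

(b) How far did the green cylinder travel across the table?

1.6

From (5.6, 1.5) to (7.1, 2.1), the green cylinder covered √(1.5² + 0.6²) ≈ 1.6 units.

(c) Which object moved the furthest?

the purple capsule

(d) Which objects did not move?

the yellow capsule and the cyan sphere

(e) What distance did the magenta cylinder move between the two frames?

1.7

The magenta cylinder moved from about (8.7, 2.7) to (10.1, 1.8), a distance of √(1.4² + 0.9²) ≈ 1.7.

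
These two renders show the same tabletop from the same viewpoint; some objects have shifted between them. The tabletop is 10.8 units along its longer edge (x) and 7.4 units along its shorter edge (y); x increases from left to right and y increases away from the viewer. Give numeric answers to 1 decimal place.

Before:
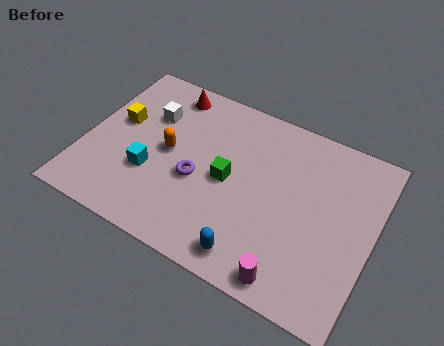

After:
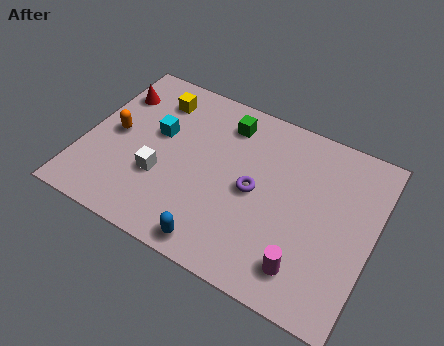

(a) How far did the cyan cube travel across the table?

1.8

From (2.6, 2.6) to (2.6, 4.4), the cyan cube covered √(0.0² + 1.8²) ≈ 1.8 units.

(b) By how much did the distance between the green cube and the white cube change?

+0.4

They were about 3.5 units apart before and 3.9 after — 0.4 units further apart.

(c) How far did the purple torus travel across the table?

2.2

The purple torus moved from about (4.3, 3.1) to (6.4, 3.6), a distance of √(2.1² + 0.5²) ≈ 2.2.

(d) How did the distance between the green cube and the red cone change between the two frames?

+0.3

The distance was about 3.9 in the first image and 4.2 in the second, so they moved 0.3 units further apart.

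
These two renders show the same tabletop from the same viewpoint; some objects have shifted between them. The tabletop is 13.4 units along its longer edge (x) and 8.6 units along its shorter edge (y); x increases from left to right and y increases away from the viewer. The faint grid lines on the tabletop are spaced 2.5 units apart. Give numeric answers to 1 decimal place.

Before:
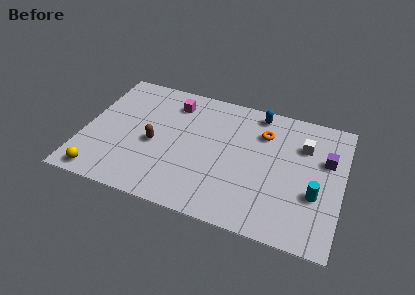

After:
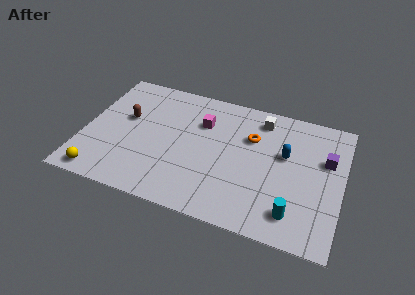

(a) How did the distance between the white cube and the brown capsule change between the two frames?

-0.7

Before: roughly 7.9 units apart; after: 7.2. That's 0.7 units closer together.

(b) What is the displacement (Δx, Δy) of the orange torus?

(-0.6, -0.5)

The orange torus was at about (9.2, 6.3) and moved to about (8.6, 5.8).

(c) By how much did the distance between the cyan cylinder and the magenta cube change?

-1.9

The distance was about 8.6 in the first image and 6.7 in the second, so they moved 1.9 units closer together.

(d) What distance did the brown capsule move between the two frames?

2.1

The brown capsule was near (3.7, 3.8) before and (2.1, 5.1) after, so it travelled √(1.6² + 1.3²) ≈ 2.1 units.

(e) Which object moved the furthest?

the blue capsule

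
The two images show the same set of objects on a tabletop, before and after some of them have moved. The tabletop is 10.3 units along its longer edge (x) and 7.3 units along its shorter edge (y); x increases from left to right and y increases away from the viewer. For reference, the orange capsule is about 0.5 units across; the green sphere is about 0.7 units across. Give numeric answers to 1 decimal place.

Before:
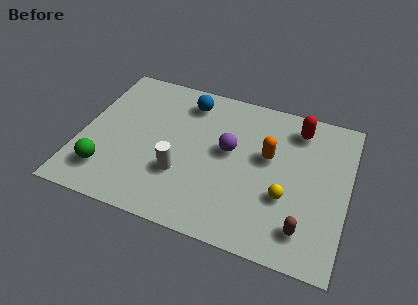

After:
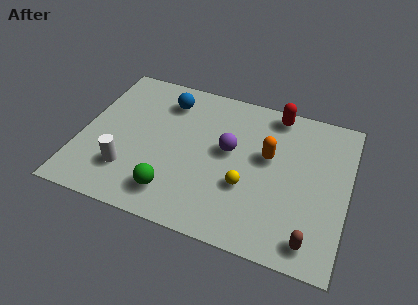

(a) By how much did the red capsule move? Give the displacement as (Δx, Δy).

(-0.9, 0.5)

The red capsule was at about (8.2, 6.0) and moved to about (7.3, 6.5).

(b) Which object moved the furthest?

the green sphere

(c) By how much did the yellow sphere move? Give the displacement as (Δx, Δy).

(-1.5, 0.0)

From the two frames, the yellow sphere sits at roughly (8.0, 2.6) before and (6.5, 2.6) after.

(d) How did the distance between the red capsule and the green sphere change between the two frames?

-2.1

Before: roughly 8.3 units apart; after: 6.2. That's 2.1 units closer together.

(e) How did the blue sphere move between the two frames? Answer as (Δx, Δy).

(-0.8, -0.2)

The blue sphere was at about (3.9, 6.0) and moved to about (3.1, 5.8).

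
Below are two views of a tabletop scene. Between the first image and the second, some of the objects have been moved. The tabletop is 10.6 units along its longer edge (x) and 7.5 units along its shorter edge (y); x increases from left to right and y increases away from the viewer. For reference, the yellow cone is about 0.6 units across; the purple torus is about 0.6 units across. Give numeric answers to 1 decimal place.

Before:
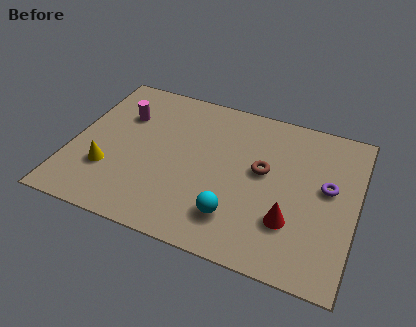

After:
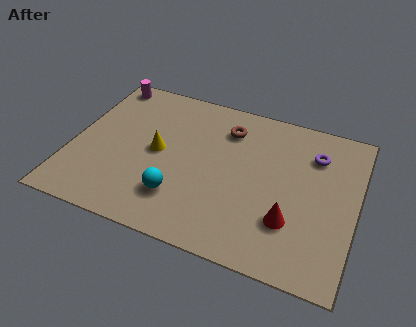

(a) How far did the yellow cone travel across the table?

2.3

From (1.5, 2.3) to (3.2, 3.8), the yellow cone covered √(1.7² + 1.5²) ≈ 2.3 units.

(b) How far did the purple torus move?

1.5

The purple torus moved from about (9.5, 4.2) to (8.9, 5.6), a distance of √(0.6² + 1.4²) ≈ 1.5.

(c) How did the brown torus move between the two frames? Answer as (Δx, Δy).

(-1.5, 1.6)

The brown torus was at about (7.1, 4.2) and moved to about (5.6, 5.8).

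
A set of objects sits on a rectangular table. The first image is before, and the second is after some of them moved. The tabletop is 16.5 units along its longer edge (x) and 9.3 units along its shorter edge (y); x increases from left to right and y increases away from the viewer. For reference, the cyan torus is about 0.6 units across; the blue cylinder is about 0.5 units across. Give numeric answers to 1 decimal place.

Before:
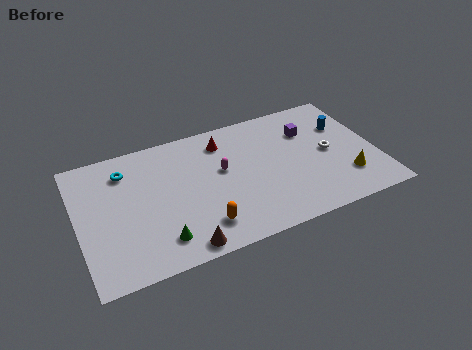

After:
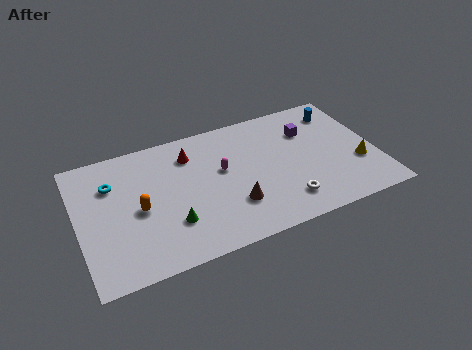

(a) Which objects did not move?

the magenta capsule and the purple cube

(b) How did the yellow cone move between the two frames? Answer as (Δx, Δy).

(0.8, 0.8)

The yellow cone was at about (14.6, 2.4) and moved to about (15.4, 3.2).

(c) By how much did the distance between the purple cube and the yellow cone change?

-0.3

Before: roughly 4.5 units apart; after: 4.2. That's 0.3 units closer together.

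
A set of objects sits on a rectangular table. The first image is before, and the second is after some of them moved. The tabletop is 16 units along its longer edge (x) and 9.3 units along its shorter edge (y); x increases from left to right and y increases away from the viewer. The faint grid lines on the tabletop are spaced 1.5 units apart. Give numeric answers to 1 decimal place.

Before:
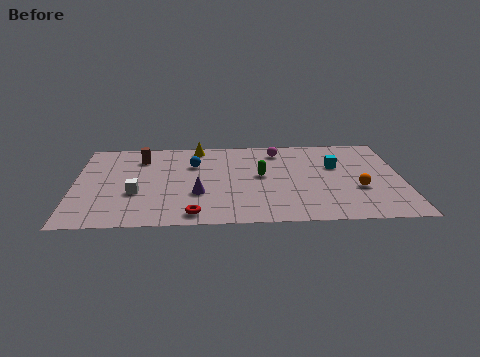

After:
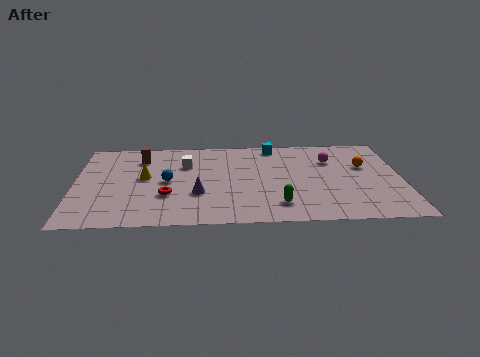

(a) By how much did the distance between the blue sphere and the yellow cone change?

-0.7

Before: roughly 1.9 units apart; after: 1.2. That's 0.7 units closer together.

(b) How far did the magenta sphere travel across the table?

2.8

From (10.0, 7.7) to (12.6, 6.6), the magenta sphere covered √(2.6² + 1.1²) ≈ 2.8 units.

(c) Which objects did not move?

the brown cylinder and the purple cone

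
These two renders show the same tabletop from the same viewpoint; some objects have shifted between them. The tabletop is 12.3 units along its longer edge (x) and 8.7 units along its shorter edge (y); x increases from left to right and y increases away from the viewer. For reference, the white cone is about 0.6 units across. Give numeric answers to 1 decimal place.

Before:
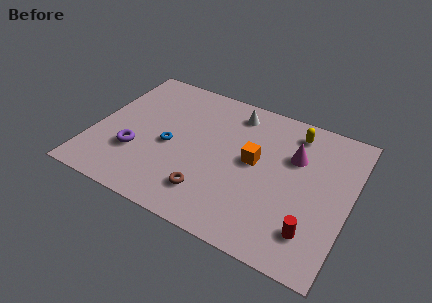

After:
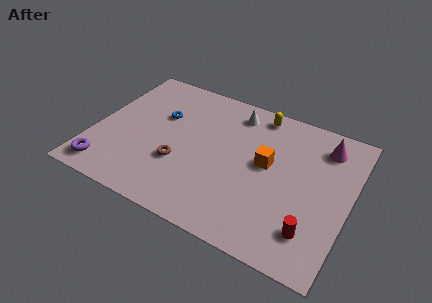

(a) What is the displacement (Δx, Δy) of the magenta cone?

(1.3, 1.2)

From the two frames, the magenta cone sits at roughly (9.5, 5.8) before and (10.8, 7.0) after.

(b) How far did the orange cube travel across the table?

0.6

The orange cube was near (7.7, 4.7) before and (8.3, 4.8) after, so it travelled √(0.6² + 0.1²) ≈ 0.6 units.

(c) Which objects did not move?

the white cone and the red cylinder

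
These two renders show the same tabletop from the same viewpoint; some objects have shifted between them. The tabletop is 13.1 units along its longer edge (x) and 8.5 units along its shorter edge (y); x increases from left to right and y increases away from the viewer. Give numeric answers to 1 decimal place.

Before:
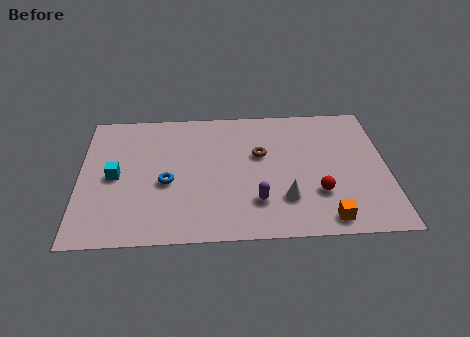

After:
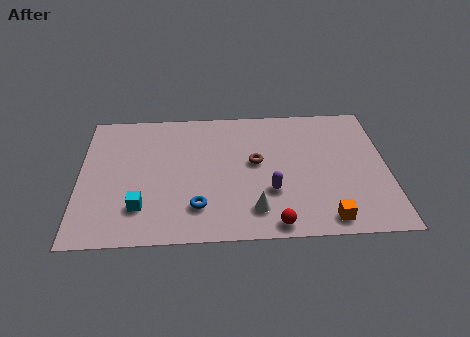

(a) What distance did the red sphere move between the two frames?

2.6

The red sphere was near (10.1, 2.6) before and (8.2, 0.8) after, so it travelled √(1.9² + 1.8²) ≈ 2.6 units.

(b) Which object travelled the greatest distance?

the red sphere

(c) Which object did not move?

the orange cube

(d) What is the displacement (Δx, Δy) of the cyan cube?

(1.1, -2.0)

The cyan cube started near (1.5, 4.1) and ended near (2.6, 2.1).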